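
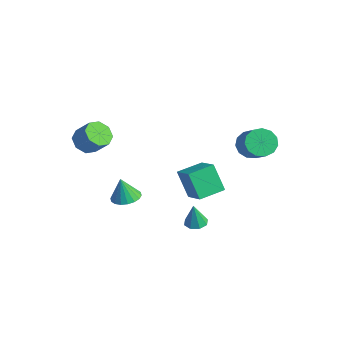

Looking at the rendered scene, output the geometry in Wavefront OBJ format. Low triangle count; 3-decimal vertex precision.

v 1.665 4.1 0.123
v 2.271 3.99 -0.651
v 3.822 3.57 0.622
v 3.215 3.68 1.397
v 2.297 4.528 -0.506
v 3.848 4.108 0.767
v 2.123 4.93 -0.161
v 3.674 4.51 1.112
v 1.803 5.069 0.275
v 3.354 4.649 1.548
v 1.439 4.899 0.662
v 2.99 4.479 1.935
v 1.147 4.477 0.879
v 2.698 4.056 2.152
v 1.019 3.934 0.855
v 2.57 3.514 2.128
v 1.096 3.444 0.6
v 2.647 3.024 1.873
v 1.354 3.163 0.193
v 2.905 2.743 1.466
v 1.71 3.179 -0.236
v 3.261 2.759 1.037
v 2.052 3.487 -0.551
v 3.603 3.067 0.722
v -3.856 -3.748 0.037
v -3.222 -3.465 -0.611
v -2.33 -3.07 0.434
v -2.964 -3.352 1.083
v -3.68 -2.934 -0.421
v -2.788 -2.539 0.625
v -4.242 -2.88 0.038
v -3.35 -2.484 1.083
v -4.577 -3.334 0.496
v -3.685 -2.938 1.542
v -4.49 -4.03 0.686
v -3.598 -3.635 1.731
v -4.032 -4.561 0.495
v -3.14 -4.166 1.541
v -3.47 -4.616 0.037
v -2.578 -4.22 1.082
v -3.135 -4.162 -0.422
v -2.243 -3.766 0.624
v -1.833 -2.292 -4.199
v -1.223 -2.994 -4.221
v -2.047 -2.528 -2.661
v -0.983 -2.666 -4.137
v -0.913 -2.265 -4.066
v -1.024 -1.869 -4.021
v -1.295 -1.557 -4.011
v -1.673 -1.39 -4.038
v -2.083 -1.402 -4.097
v -2.443 -1.591 -4.176
v -2.682 -1.918 -4.26
v -2.753 -2.32 -4.331
v -2.641 -2.716 -4.376
v -2.37 -3.028 -4.386
v -1.992 -3.194 -4.359
v -1.583 -3.182 -4.3
v -2.181 1.426 -3.664
v -0.601 1.221 -2.784
v -2.091 3.118 -3.432
v -0.511 2.912 -2.552
v -1.209 1.608 -5.368
v 0.371 1.402 -4.488
v -1.119 3.299 -5.136
v 0.461 3.094 -4.256
v 2.993 -0.545 -3.979
v 3.668 -0.727 -4.008
v 3.007 -0.735 -2.461
v 3.601 -0.2 -3.942
v 3.177 0.125 -3.897
v 2.646 0.058 -3.9
v 2.318 -0.362 -3.95
v 2.385 -0.89 -4.016
v 2.808 -1.215 -4.061
v 3.339 -1.148 -4.058
f 2 1 5
f 2 5 3
f 3 5 6
f 3 6 4
f 5 1 7
f 5 7 6
f 6 7 8
f 6 8 4
f 7 1 9
f 7 9 8
f 8 9 10
f 8 10 4
f 9 1 11
f 9 11 10
f 10 11 12
f 10 12 4
f 11 1 13
f 11 13 12
f 12 13 14
f 12 14 4
f 13 1 15
f 13 15 14
f 14 15 16
f 14 16 4
f 15 1 17
f 15 17 16
f 16 17 18
f 16 18 4
f 17 1 19
f 17 19 18
f 18 19 20
f 18 20 4
f 19 1 21
f 19 21 20
f 20 21 22
f 20 22 4
f 21 1 23
f 21 23 22
f 22 23 24
f 22 24 4
f 23 1 2
f 23 2 24
f 24 2 3
f 24 3 4
f 26 25 29
f 26 29 27
f 27 29 30
f 27 30 28
f 29 25 31
f 29 31 30
f 30 31 32
f 30 32 28
f 31 25 33
f 31 33 32
f 32 33 34
f 32 34 28
f 33 25 35
f 33 35 34
f 34 35 36
f 34 36 28
f 35 25 37
f 35 37 36
f 36 37 38
f 36 38 28
f 37 25 39
f 37 39 38
f 38 39 40
f 38 40 28
f 39 25 41
f 39 41 40
f 40 41 42
f 40 42 28
f 41 25 26
f 41 26 42
f 42 26 27
f 42 27 28
f 44 43 46
f 44 46 45
f 46 43 47
f 46 47 45
f 47 43 48
f 47 48 45
f 48 43 49
f 48 49 45
f 49 43 50
f 49 50 45
f 50 43 51
f 50 51 45
f 51 43 52
f 51 52 45
f 52 43 53
f 52 53 45
f 53 43 54
f 53 54 45
f 54 43 55
f 54 55 45
f 55 43 56
f 55 56 45
f 56 43 57
f 56 57 45
f 57 43 58
f 57 58 45
f 58 43 44
f 58 44 45
f 60 62 59
f 63 60 59
f 59 62 61
f 61 63 59
f 60 66 62
f 64 60 63
f 64 66 60
f 62 66 61
f 65 63 61
f 61 66 65
f 65 64 63
f 66 64 65
f 68 67 70
f 68 70 69
f 70 67 71
f 70 71 69
f 71 67 72
f 71 72 69
f 72 67 73
f 72 73 69
f 73 67 74
f 73 74 69
f 74 67 75
f 74 75 69
f 75 67 76
f 75 76 69
f 76 67 68
f 76 68 69



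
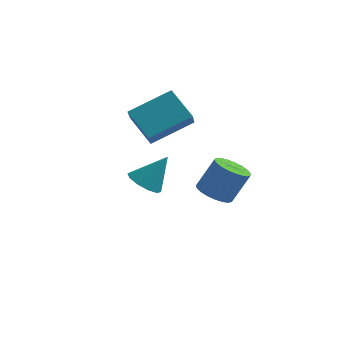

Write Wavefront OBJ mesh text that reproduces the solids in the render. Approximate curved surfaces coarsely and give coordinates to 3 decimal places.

v 2.141 3.012 -3.57
v 2.641 2.362 -3.587
v 3.278 2.817 -2.226
v 2.779 3.468 -2.21
v 2.825 2.597 -3.752
v 3.462 3.052 -2.391
v 2.891 2.904 -3.885
v 3.528 3.359 -2.524
v 2.827 3.229 -3.964
v 3.464 3.684 -2.604
v 2.645 3.517 -3.975
v 3.282 3.972 -2.615
v 2.376 3.718 -3.916
v 3.013 4.173 -2.555
v 2.066 3.797 -3.797
v 2.703 4.252 -2.437
v 1.769 3.74 -3.639
v 2.407 4.195 -2.279
v 1.537 3.557 -3.469
v 2.174 4.012 -2.109
v 1.409 3.28 -3.317
v 2.046 3.735 -1.956
v 1.408 2.957 -3.208
v 2.045 3.412 -1.847
v 1.533 2.643 -3.162
v 2.171 3.099 -1.801
v 1.764 2.394 -3.187
v 2.402 2.849 -1.826
v 2.06 2.251 -3.278
v 2.698 2.706 -1.917
v 2.37 2.24 -3.419
v 3.008 2.695 -2.058
v 0.517 -1.359 -0.535
v 1.161 -1.355 -0.938
v 1.283 -0.841 0.695
v 0.956 -0.935 -0.988
v 0.583 -0.678 -0.864
v 0.185 -0.68 -0.615
v -0.086 -0.943 -0.336
v -0.127 -1.364 -0.132
v 0.078 -1.784 -0.083
v 0.45 -2.041 -0.207
v 0.849 -2.039 -0.456
v 1.12 -1.776 -0.735
v -1.407 3.332 0.077
v -1.256 2.494 0.909
v 0.079 4.432 0.914
v 0.231 3.594 1.746
v -0.351 2.606 -0.846
v -0.199 1.768 -0.014
v 1.136 3.706 -0.009
v 1.287 2.868 0.823
f 2 1 5
f 2 5 3
f 3 5 6
f 3 6 4
f 5 1 7
f 5 7 6
f 6 7 8
f 6 8 4
f 7 1 9
f 7 9 8
f 8 9 10
f 8 10 4
f 9 1 11
f 9 11 10
f 10 11 12
f 10 12 4
f 11 1 13
f 11 13 12
f 12 13 14
f 12 14 4
f 13 1 15
f 13 15 14
f 14 15 16
f 14 16 4
f 15 1 17
f 15 17 16
f 16 17 18
f 16 18 4
f 17 1 19
f 17 19 18
f 18 19 20
f 18 20 4
f 19 1 21
f 19 21 20
f 20 21 22
f 20 22 4
f 21 1 23
f 21 23 22
f 22 23 24
f 22 24 4
f 23 1 25
f 23 25 24
f 24 25 26
f 24 26 4
f 25 1 27
f 25 27 26
f 26 27 28
f 26 28 4
f 27 1 29
f 27 29 28
f 28 29 30
f 28 30 4
f 29 1 31
f 29 31 30
f 30 31 32
f 30 32 4
f 31 1 2
f 31 2 32
f 32 2 3
f 32 3 4
f 34 33 36
f 34 36 35
f 36 33 37
f 36 37 35
f 37 33 38
f 37 38 35
f 38 33 39
f 38 39 35
f 39 33 40
f 39 40 35
f 40 33 41
f 40 41 35
f 41 33 42
f 41 42 35
f 42 33 43
f 42 43 35
f 43 33 44
f 43 44 35
f 44 33 34
f 44 34 35
f 46 48 45
f 49 46 45
f 45 48 47
f 47 49 45
f 46 52 48
f 50 46 49
f 50 52 46
f 48 52 47
f 51 49 47
f 47 52 51
f 51 50 49
f 52 50 51



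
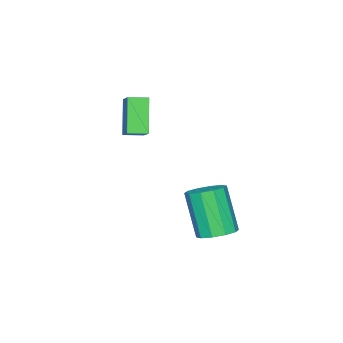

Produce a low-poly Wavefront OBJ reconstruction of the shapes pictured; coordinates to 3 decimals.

v -2.815 -2.094 -0.134
v -3.622 -2.671 1.296
v -2.204 -1.395 0.493
v -3.012 -1.972 1.922
v -2.228 -2.688 -0.042
v -3.036 -3.265 1.387
v -1.618 -1.989 0.584
v -2.425 -2.566 2.014
v -2.358 1.732 -4.04
v -1.793 1.14 -4.181
v -2.237 0.257 -2.261
v -2.802 0.848 -2.12
v -1.558 1.532 -3.947
v -2.002 0.648 -2.027
v -1.628 1.999 -3.748
v -2.073 1.116 -1.828
v -1.978 2.365 -3.661
v -2.422 1.481 -1.741
v -2.472 2.488 -3.719
v -2.916 1.605 -1.798
v -2.923 2.323 -3.899
v -3.367 1.44 -1.979
v -3.158 1.932 -4.133
v -3.602 1.048 -2.213
v -3.087 1.464 -4.332
v -3.532 0.581 -2.412
v -2.738 1.099 -4.419
v -3.182 0.215 -2.499
v -2.244 0.975 -4.362
v -2.688 0.092 -2.441
f 2 4 1
f 5 2 1
f 1 4 3
f 3 5 1
f 2 8 4
f 6 2 5
f 6 8 2
f 4 8 3
f 7 5 3
f 3 8 7
f 7 6 5
f 8 6 7
f 10 9 13
f 10 13 11
f 11 13 14
f 11 14 12
f 13 9 15
f 13 15 14
f 14 15 16
f 14 16 12
f 15 9 17
f 15 17 16
f 16 17 18
f 16 18 12
f 17 9 19
f 17 19 18
f 18 19 20
f 18 20 12
f 19 9 21
f 19 21 20
f 20 21 22
f 20 22 12
f 21 9 23
f 21 23 22
f 22 23 24
f 22 24 12
f 23 9 25
f 23 25 24
f 24 25 26
f 24 26 12
f 25 9 27
f 25 27 26
f 26 27 28
f 26 28 12
f 27 9 29
f 27 29 28
f 28 29 30
f 28 30 12
f 29 9 10
f 29 10 30
f 30 10 11
f 30 11 12



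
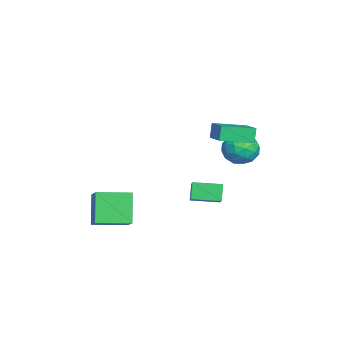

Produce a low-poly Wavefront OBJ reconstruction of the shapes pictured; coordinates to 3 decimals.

v 1.597 -4.874 -3.285
v 0.544 -4.904 -1.62
v 1.302 -3.014 -3.438
v 0.249 -3.043 -1.774
v 3.291 -4.517 -2.206
v 2.238 -4.546 -0.542
v 2.996 -2.656 -2.36
v 1.943 -2.686 -0.695
v -3.754 0.153 -2.987
v -2.247 0.254 -2.084
v -3.781 1.777 -3.123
v -2.274 1.878 -2.219
v -3.166 0.082 -3.961
v -1.659 0.183 -3.057
v -3.193 1.706 -4.096
v -1.686 1.807 -3.193
v -3.769 2.984 0.081
v -3.027 3.792 0.204
v -2.473 1.768 0.256
v -1.731 2.576 0.379
v -2.482 2.391 1.167
v -3.283 3.143 1.059
v -2.217 2.417 -0.599
v -3.018 3.169 -0.707
v -2.068 3.442 -0.216
v -2.231 3.425 0.876
v -3.269 2.135 -0.416
v -3.432 2.118 0.676
v -3.512 3.495 0.127
v -1.988 2.065 0.333
v -2.43 1.956 0.796
v -1.993 2.431 0.869
v -3.662 3.113 0.629
v -3.226 3.588 0.702
v -2.905 2.764 1.268
v -2.274 1.972 -0.242
v -1.838 2.447 -0.169
v -3.507 3.129 -0.409
v -3.07 3.604 -0.336
v -2.595 2.796 -0.808
v -2.512 3.764 -0.047
v -1.75 3.049 0.056
v -2.036 2.956 -0.519
v -2.507 3.398 -0.583
v -2.608 3.755 0.594
v -1.846 3.039 0.697
v -2.287 2.93 1.161
v -2.758 3.372 1.097
v -2.044 3.549 0.347
v -3.654 2.521 -0.237
v -2.892 1.805 -0.134
v -2.742 2.188 -0.637
v -3.213 2.63 -0.701
v -3.75 2.511 0.404
v -2.988 1.796 0.507
v -2.993 2.162 1.043
v -3.464 2.604 0.979
v -3.456 2.011 0.113
v 1.005 1.204 2.891
v 0.672 1.294 3.766
v 0.55 2.951 2.537
v 0.218 3.042 3.412
v 2.502 1.698 3.408
v 2.17 1.789 4.283
v 2.048 3.446 3.054
v 1.715 3.536 3.929
f 2 4 1
f 5 2 1
f 1 4 3
f 3 5 1
f 2 8 4
f 6 2 5
f 6 8 2
f 4 8 3
f 7 5 3
f 3 8 7
f 7 6 5
f 8 6 7
f 10 12 9
f 13 10 9
f 9 12 11
f 11 13 9
f 10 16 12
f 14 10 13
f 14 16 10
f 12 16 11
f 15 13 11
f 11 16 15
f 15 14 13
f 16 14 15
f 17 54 33
f 54 28 57
f 33 57 22
f 54 57 33
f 17 33 29
f 33 22 34
f 29 34 18
f 33 34 29
f 17 29 38
f 29 18 39
f 38 39 24
f 29 39 38
f 17 38 50
f 38 24 53
f 50 53 27
f 38 53 50
f 17 50 54
f 50 27 58
f 54 58 28
f 50 58 54
f 18 34 45
f 34 22 48
f 45 48 26
f 34 48 45
f 22 57 35
f 57 28 56
f 35 56 21
f 57 56 35
f 28 58 55
f 58 27 51
f 55 51 19
f 58 51 55
f 27 53 52
f 53 24 40
f 52 40 23
f 53 40 52
f 24 39 44
f 39 18 41
f 44 41 25
f 39 41 44
f 20 46 32
f 46 26 47
f 32 47 21
f 46 47 32
f 20 32 30
f 32 21 31
f 30 31 19
f 32 31 30
f 20 30 37
f 30 19 36
f 37 36 23
f 30 36 37
f 20 37 42
f 37 23 43
f 42 43 25
f 37 43 42
f 20 42 46
f 42 25 49
f 46 49 26
f 42 49 46
f 21 47 35
f 47 26 48
f 35 48 22
f 47 48 35
f 19 31 55
f 31 21 56
f 55 56 28
f 31 56 55
f 23 36 52
f 36 19 51
f 52 51 27
f 36 51 52
f 25 43 44
f 43 23 40
f 44 40 24
f 43 40 44
f 26 49 45
f 49 25 41
f 45 41 18
f 49 41 45
f 60 62 59
f 63 60 59
f 59 62 61
f 61 63 59
f 60 66 62
f 64 60 63
f 64 66 60
f 62 66 61
f 65 63 61
f 61 66 65
f 65 64 63
f 66 64 65



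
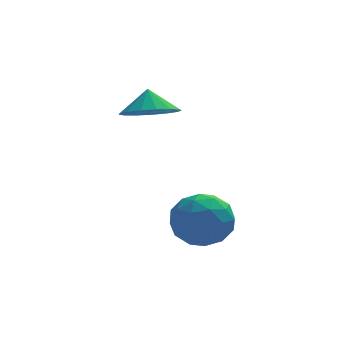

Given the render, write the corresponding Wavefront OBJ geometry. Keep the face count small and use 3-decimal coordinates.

v -0.819 0.776 1.507
v 0.126 0.368 1.762
v -0.861 1.244 2.413
v 0.24 0.809 1.54
v 0.112 1.243 1.31
v -0.229 1.57 1.125
v -0.705 1.715 1.028
v -1.208 1.645 1.041
v -1.621 1.376 1.16
v -1.85 0.969 1.359
v -1.843 0.519 1.592
v -1.602 0.127 1.806
v -1.181 -0.116 1.951
v -0.677 -0.154 1.994
v -0.205 0.02 1.926
v 0.348 -1.665 -1.747
v 0.994 -1.97 -2.63
v 0.166 -3.43 -1.27
v 0.812 -3.735 -2.153
v 1.274 -3.181 -1.277
v 1.387 -2.09 -1.572
v -0.227 -3.31 -2.328
v -0.114 -2.219 -2.623
v 0.638 -2.987 -2.99
v 1.566 -2.907 -2.339
v -0.406 -2.493 -1.561
v 0.522 -2.413 -0.91
v 0.687 -1.663 -2.231
v 0.473 -3.737 -1.669
v 0.745 -3.411 -1.154
v 1.124 -3.591 -1.673
v 0.918 -1.733 -1.608
v 1.297 -1.912 -2.127
v 1.462 -2.624 -1.332
v -0.137 -3.488 -1.773
v 0.242 -3.667 -2.292
v 0.036 -1.809 -2.227
v 0.415 -1.989 -2.746
v -0.302 -2.776 -2.568
v 0.857 -2.44 -2.961
v 0.75 -3.477 -2.68
v 0.14 -3.227 -2.783
v 0.206 -2.586 -2.957
v 1.403 -2.393 -2.579
v 1.296 -3.43 -2.298
v 1.568 -3.104 -1.783
v 1.634 -2.463 -1.956
v 1.194 -2.99 -2.79
v -0.136 -1.97 -1.602
v -0.243 -3.007 -1.321
v -0.474 -2.937 -1.944
v -0.408 -2.296 -2.117
v 0.41 -1.923 -1.22
v 0.303 -2.96 -0.939
v 0.954 -2.814 -0.943
v 1.02 -2.173 -1.117
v -0.034 -2.41 -1.11
f 2 1 4
f 2 4 3
f 4 1 5
f 4 5 3
f 5 1 6
f 5 6 3
f 6 1 7
f 6 7 3
f 7 1 8
f 7 8 3
f 8 1 9
f 8 9 3
f 9 1 10
f 9 10 3
f 10 1 11
f 10 11 3
f 11 1 12
f 11 12 3
f 12 1 13
f 12 13 3
f 13 1 14
f 13 14 3
f 14 1 15
f 14 15 3
f 15 1 2
f 15 2 3
f 16 53 32
f 53 27 56
f 32 56 21
f 53 56 32
f 16 32 28
f 32 21 33
f 28 33 17
f 32 33 28
f 16 28 37
f 28 17 38
f 37 38 23
f 28 38 37
f 16 37 49
f 37 23 52
f 49 52 26
f 37 52 49
f 16 49 53
f 49 26 57
f 53 57 27
f 49 57 53
f 17 33 44
f 33 21 47
f 44 47 25
f 33 47 44
f 21 56 34
f 56 27 55
f 34 55 20
f 56 55 34
f 27 57 54
f 57 26 50
f 54 50 18
f 57 50 54
f 26 52 51
f 52 23 39
f 51 39 22
f 52 39 51
f 23 38 43
f 38 17 40
f 43 40 24
f 38 40 43
f 19 45 31
f 45 25 46
f 31 46 20
f 45 46 31
f 19 31 29
f 31 20 30
f 29 30 18
f 31 30 29
f 19 29 36
f 29 18 35
f 36 35 22
f 29 35 36
f 19 36 41
f 36 22 42
f 41 42 24
f 36 42 41
f 19 41 45
f 41 24 48
f 45 48 25
f 41 48 45
f 20 46 34
f 46 25 47
f 34 47 21
f 46 47 34
f 18 30 54
f 30 20 55
f 54 55 27
f 30 55 54
f 22 35 51
f 35 18 50
f 51 50 26
f 35 50 51
f 24 42 43
f 42 22 39
f 43 39 23
f 42 39 43
f 25 48 44
f 48 24 40
f 44 40 17
f 48 40 44



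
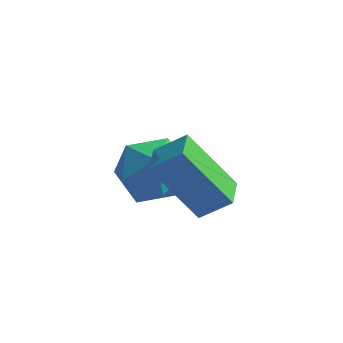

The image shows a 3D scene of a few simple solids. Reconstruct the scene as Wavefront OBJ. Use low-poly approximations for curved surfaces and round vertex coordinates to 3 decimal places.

v 1.39 -1.819 -0.462
v 2.212 -1.557 0.204
v 1.205 -0.887 -0.599
v 2.026 -0.626 0.068
v 2.734 -1.794 -2.128
v 3.555 -1.533 -1.461
v 2.548 -0.863 -2.264
v 3.37 -0.601 -1.598
v 1.075 1.702 -3.501
v 1.639 0.851 -2.915
v -0.499 0.629 -3.545
v 0.065 -0.222 -2.959
v -0.2 0.79 -2.418
v 0.773 1.453 -2.39
v 0.367 0.027 -4.07
v 1.34 0.69 -4.042
v 1.201 -0.185 -3.266
v 0.851 0.287 -2.245
v 0.289 1.193 -4.215
v -0.061 1.665 -3.194
f 2 4 1
f 5 2 1
f 1 4 3
f 3 5 1
f 2 8 4
f 6 2 5
f 6 8 2
f 4 8 3
f 7 5 3
f 3 8 7
f 7 6 5
f 8 6 7
f 9 20 14
f 9 14 10
f 9 10 16
f 9 16 19
f 9 19 20
f 10 14 18
f 14 20 13
f 20 19 11
f 19 16 15
f 16 10 17
f 12 18 13
f 12 13 11
f 12 11 15
f 12 15 17
f 12 17 18
f 13 18 14
f 11 13 20
f 15 11 19
f 17 15 16
f 18 17 10



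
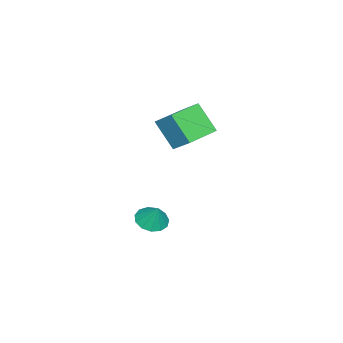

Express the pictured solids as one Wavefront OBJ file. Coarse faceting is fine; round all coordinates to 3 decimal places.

v -2.682 3.405 1.54
v -3.095 2.265 3.067
v -2.243 4.453 2.441
v -2.656 3.313 3.968
v -0.824 2.667 1.492
v -1.237 1.527 3.019
v -0.385 3.715 2.393
v -0.798 2.575 3.92
v -1.002 1.427 -4.072
v -0.534 2.09 -4.506
v -0.638 1.933 -2.908
v -1.014 2.273 -4.435
v -1.49 2.187 -4.249
v -1.811 1.86 -4.007
v -1.875 1.395 -3.786
v -1.662 0.941 -3.655
v -1.239 0.642 -3.657
v -0.741 0.591 -3.79
v -0.325 0.806 -4.014
v -0.125 1.219 -4.255
v -0.202 1.697 -4.439
f 2 4 1
f 5 2 1
f 1 4 3
f 3 5 1
f 2 8 4
f 6 2 5
f 6 8 2
f 4 8 3
f 7 5 3
f 3 8 7
f 7 6 5
f 8 6 7
f 10 9 12
f 10 12 11
f 12 9 13
f 12 13 11
f 13 9 14
f 13 14 11
f 14 9 15
f 14 15 11
f 15 9 16
f 15 16 11
f 16 9 17
f 16 17 11
f 17 9 18
f 17 18 11
f 18 9 19
f 18 19 11
f 19 9 20
f 19 20 11
f 20 9 21
f 20 21 11
f 21 9 10
f 21 10 11



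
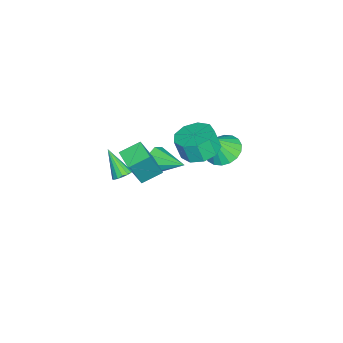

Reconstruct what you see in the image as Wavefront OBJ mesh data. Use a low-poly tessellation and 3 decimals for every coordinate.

v -3.089 -2.877 -2.915
v -2.795 -3.218 -2.217
v -2.451 -1.323 -2.425
v -2.376 -3.24 -2.694
v -2.374 -3.049 -3.3
v -2.792 -2.758 -3.681
v -3.383 -2.536 -3.612
v -3.802 -2.514 -3.136
v -3.804 -2.705 -2.53
v -3.387 -2.996 -2.149
v 3.809 -3.148 2.86
v 4.202 -3.034 3.164
v 3.131 -3.952 4.04
v 4.03 -2.837 3.199
v 3.798 -2.724 3.143
v 3.569 -2.724 3.011
v 3.405 -2.838 2.839
v 3.348 -3.035 2.673
v 3.415 -3.262 2.556
v 3.588 -3.459 2.522
v 3.82 -3.573 2.577
v 4.048 -3.572 2.709
v 4.213 -3.459 2.881
v 4.269 -3.262 3.048
v -1.124 -2.638 -0.687
v -0.38 -3.129 1.27
v -0.211 -1.999 -0.874
v 0.533 -2.491 1.083
v -0.553 -3.589 -1.143
v 0.191 -4.081 0.814
v 0.36 -2.951 -1.33
v 1.104 -3.442 0.627
v -2.563 0.601 -0.938
v -1.949 1.385 -0.845
v -2.117 0.099 0.358
v -2.326 1.532 -0.659
v -2.75 1.494 -0.529
v -3.136 1.279 -0.479
v -3.409 0.93 -0.52
v -3.515 0.516 -0.644
v -3.431 0.118 -0.827
v -3.176 -0.183 -1.031
v -2.799 -0.33 -1.217
v -2.376 -0.292 -1.348
v -1.989 -0.077 -1.398
v -1.716 0.272 -1.356
v -1.611 0.686 -1.232
v -1.694 1.083 -1.05
v -0.778 -0.241 0.703
v 0.201 0.083 0.844
v 0.156 -0.276 1.978
v -0.822 -0.599 1.837
v -0.253 0.61 0.993
v -0.298 0.251 2.127
v -0.953 0.739 1.006
v -0.998 0.38 2.14
v -1.57 0.41 0.878
v -1.615 0.051 2.011
v -1.817 -0.224 0.667
v -1.862 -0.582 1.801
v -1.577 -0.865 0.474
v -1.622 -1.224 1.608
v -0.963 -1.214 0.388
v -1.008 -1.573 1.521
v -0.263 -1.108 0.449
v -0.307 -1.467 1.583
v 0.197 -0.596 0.629
v 0.152 -0.954 1.763
f 2 1 4
f 2 4 3
f 4 1 5
f 4 5 3
f 5 1 6
f 5 6 3
f 6 1 7
f 6 7 3
f 7 1 8
f 7 8 3
f 8 1 9
f 8 9 3
f 9 1 10
f 9 10 3
f 10 1 2
f 10 2 3
f 12 11 14
f 12 14 13
f 14 11 15
f 14 15 13
f 15 11 16
f 15 16 13
f 16 11 17
f 16 17 13
f 17 11 18
f 17 18 13
f 18 11 19
f 18 19 13
f 19 11 20
f 19 20 13
f 20 11 21
f 20 21 13
f 21 11 22
f 21 22 13
f 22 11 23
f 22 23 13
f 23 11 24
f 23 24 13
f 24 11 12
f 24 12 13
f 26 28 25
f 29 26 25
f 25 28 27
f 27 29 25
f 26 32 28
f 30 26 29
f 30 32 26
f 28 32 27
f 31 29 27
f 27 32 31
f 31 30 29
f 32 30 31
f 34 33 36
f 34 36 35
f 36 33 37
f 36 37 35
f 37 33 38
f 37 38 35
f 38 33 39
f 38 39 35
f 39 33 40
f 39 40 35
f 40 33 41
f 40 41 35
f 41 33 42
f 41 42 35
f 42 33 43
f 42 43 35
f 43 33 44
f 43 44 35
f 44 33 45
f 44 45 35
f 45 33 46
f 45 46 35
f 46 33 47
f 46 47 35
f 47 33 48
f 47 48 35
f 48 33 34
f 48 34 35
f 50 49 53
f 50 53 51
f 51 53 54
f 51 54 52
f 53 49 55
f 53 55 54
f 54 55 56
f 54 56 52
f 55 49 57
f 55 57 56
f 56 57 58
f 56 58 52
f 57 49 59
f 57 59 58
f 58 59 60
f 58 60 52
f 59 49 61
f 59 61 60
f 60 61 62
f 60 62 52
f 61 49 63
f 61 63 62
f 62 63 64
f 62 64 52
f 63 49 65
f 63 65 64
f 64 65 66
f 64 66 52
f 65 49 67
f 65 67 66
f 66 67 68
f 66 68 52
f 67 49 50
f 67 50 68
f 68 50 51
f 68 51 52



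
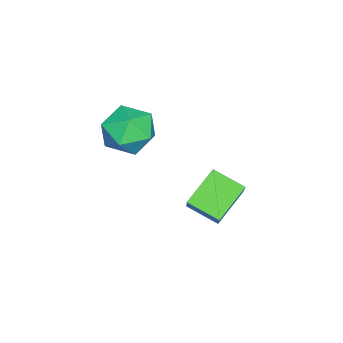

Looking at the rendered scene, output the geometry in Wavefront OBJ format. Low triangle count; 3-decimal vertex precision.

v 2.786 -2.112 4.383
v 3.688 -1.783 3.904
v 2.972 -3.677 3.656
v 3.874 -3.348 3.177
v 3.848 -3.478 4.242
v 3.733 -2.511 4.691
v 2.927 -2.949 2.869
v 2.812 -1.982 3.318
v 3.775 -2.3 2.969
v 4.344 -2.627 3.817
v 2.316 -2.833 3.743
v 2.885 -3.16 4.591
v 2.481 -0.975 -0.449
v 1.274 -0.5 0.454
v 2.58 0.214 -0.941
v 1.373 0.688 -0.038
v 3.847 -0.448 1.098
v 2.64 0.026 2.001
v 3.946 0.74 0.606
v 2.739 1.215 1.509
f 1 12 6
f 1 6 2
f 1 2 8
f 1 8 11
f 1 11 12
f 2 6 10
f 6 12 5
f 12 11 3
f 11 8 7
f 8 2 9
f 4 10 5
f 4 5 3
f 4 3 7
f 4 7 9
f 4 9 10
f 5 10 6
f 3 5 12
f 7 3 11
f 9 7 8
f 10 9 2
f 14 16 13
f 17 14 13
f 13 16 15
f 15 17 13
f 14 20 16
f 18 14 17
f 18 20 14
f 16 20 15
f 19 17 15
f 15 20 19
f 19 18 17
f 20 18 19



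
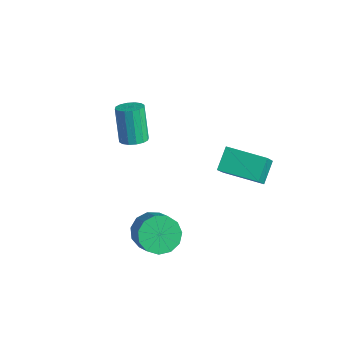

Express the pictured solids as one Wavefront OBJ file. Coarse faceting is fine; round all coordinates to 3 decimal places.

v -2.449 -1.499 0.558
v -1.858 -1.797 0.889
v -2.68 -1.4 2.713
v -3.271 -1.101 2.382
v -1.772 -1.426 0.847
v -2.594 -1.029 2.672
v -1.867 -1.075 0.728
v -2.689 -0.678 2.552
v -2.117 -0.837 0.563
v -2.94 -0.44 2.387
v -2.457 -0.776 0.397
v -3.279 -0.379 2.221
v -2.795 -0.909 0.274
v -3.617 -0.512 2.098
v -3.04 -1.2 0.227
v -3.862 -0.803 2.051
v -3.126 -1.571 0.268
v -3.948 -1.174 2.093
v -3.031 -1.922 0.388
v -3.853 -1.525 2.212
v -2.78 -2.16 0.553
v -3.603 -1.763 2.377
v -2.441 -2.221 0.719
v -3.263 -1.824 2.543
v -2.103 -2.088 0.842
v -2.925 -1.691 2.666
v 0.906 1.463 -1.411
v 0.404 2.443 -0.547
v 2.763 2.537 -1.55
v 2.261 3.517 -0.685
v 1.599 0.463 0.125
v 1.097 1.443 0.99
v 3.456 1.537 -0.013
v 2.954 2.517 0.851
v 1.123 -3.215 -2.882
v 1.892 -3.167 -3.652
v 3.107 -3.638 -2.469
v 2.337 -3.685 -1.698
v 1.864 -2.607 -3.401
v 3.079 -3.078 -2.217
v 1.601 -2.24 -2.985
v 2.815 -2.711 -1.801
v 1.186 -2.183 -2.536
v 2.4 -2.654 -1.352
v 0.75 -2.453 -2.197
v 1.965 -2.924 -1.013
v 0.433 -2.965 -2.075
v 1.648 -3.436 -0.892
v 0.335 -3.556 -2.21
v 1.55 -4.027 -1.026
v 0.487 -4.039 -2.558
v 1.702 -4.51 -1.374
v 0.841 -4.26 -3.009
v 2.055 -4.731 -1.825
v 1.284 -4.149 -3.419
v 2.499 -4.62 -2.235
v 1.676 -3.742 -3.659
v 2.89 -4.213 -2.475
f 2 1 5
f 2 5 3
f 3 5 6
f 3 6 4
f 5 1 7
f 5 7 6
f 6 7 8
f 6 8 4
f 7 1 9
f 7 9 8
f 8 9 10
f 8 10 4
f 9 1 11
f 9 11 10
f 10 11 12
f 10 12 4
f 11 1 13
f 11 13 12
f 12 13 14
f 12 14 4
f 13 1 15
f 13 15 14
f 14 15 16
f 14 16 4
f 15 1 17
f 15 17 16
f 16 17 18
f 16 18 4
f 17 1 19
f 17 19 18
f 18 19 20
f 18 20 4
f 19 1 21
f 19 21 20
f 20 21 22
f 20 22 4
f 21 1 23
f 21 23 22
f 22 23 24
f 22 24 4
f 23 1 25
f 23 25 24
f 24 25 26
f 24 26 4
f 25 1 2
f 25 2 26
f 26 2 3
f 26 3 4
f 28 30 27
f 31 28 27
f 27 30 29
f 29 31 27
f 28 34 30
f 32 28 31
f 32 34 28
f 30 34 29
f 33 31 29
f 29 34 33
f 33 32 31
f 34 32 33
f 36 35 39
f 36 39 37
f 37 39 40
f 37 40 38
f 39 35 41
f 39 41 40
f 40 41 42
f 40 42 38
f 41 35 43
f 41 43 42
f 42 43 44
f 42 44 38
f 43 35 45
f 43 45 44
f 44 45 46
f 44 46 38
f 45 35 47
f 45 47 46
f 46 47 48
f 46 48 38
f 47 35 49
f 47 49 48
f 48 49 50
f 48 50 38
f 49 35 51
f 49 51 50
f 50 51 52
f 50 52 38
f 51 35 53
f 51 53 52
f 52 53 54
f 52 54 38
f 53 35 55
f 53 55 54
f 54 55 56
f 54 56 38
f 55 35 57
f 55 57 56
f 56 57 58
f 56 58 38
f 57 35 36
f 57 36 58
f 58 36 37
f 58 37 38



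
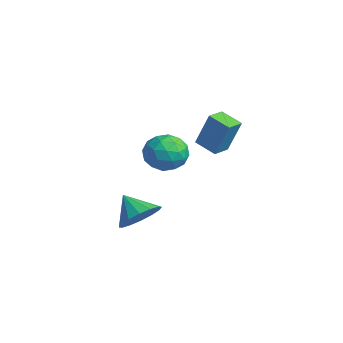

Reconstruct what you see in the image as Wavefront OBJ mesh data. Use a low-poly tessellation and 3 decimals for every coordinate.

v 2.631 -3.038 -1.905
v 3.055 -2.364 -1.191
v 1.669 -3.482 -0.915
v 2.659 -2.073 -1.445
v 2.255 -2.04 -1.823
v 1.952 -2.275 -2.223
v 1.831 -2.714 -2.537
v 1.924 -3.24 -2.682
v 2.207 -3.712 -2.619
v 2.603 -4.004 -2.365
v 3.007 -4.037 -1.987
v 3.31 -3.802 -1.587
v 3.431 -3.363 -1.273
v 3.338 -2.836 -1.128
v -3.166 2.412 -0.343
v -2.598 2.86 1.5
v -2.173 2.986 -0.788
v -1.606 3.435 1.055
v -2.654 1.565 -0.295
v -2.087 2.014 1.548
v -1.662 2.14 -0.74
v -1.094 2.588 1.103
v -2.742 1.202 -0.453
v -1.876 0.452 -0.452
v -3.844 -0.072 -1.228
v -2.978 -0.822 -1.227
v -3.455 -0.496 -0.237
v -2.774 0.291 0.242
v -2.946 0.089 -1.922
v -2.265 0.876 -1.443
v -2.002 -0.237 -1.36
v -2.316 -0.598 -0.318
v -3.404 0.978 -1.362
v -3.718 0.617 -0.32
v -2.212 0.939 -0.385
v -3.508 -0.559 -1.295
v -3.788 -0.367 -0.714
v -3.279 -0.808 -0.713
v -2.74 0.845 0.023
v -2.231 0.403 0.024
v -3.159 -0.154 0.15
v -3.489 -0.023 -1.704
v -2.98 -0.465 -1.703
v -2.441 1.188 -0.967
v -1.932 0.747 -0.966
v -2.561 0.534 -1.83
v -1.777 0.093 -0.917
v -2.425 -0.656 -1.373
v -2.407 -0.12 -1.781
v -2.006 0.342 -1.5
v -1.962 -0.119 -0.305
v -2.61 -0.868 -0.761
v -2.89 -0.676 -0.179
v -2.49 -0.213 0.102
v -2.036 -0.524 -0.839
v -3.11 1.248 -0.919
v -3.758 0.499 -1.375
v -3.23 0.593 -1.782
v -2.83 1.056 -1.501
v -3.295 1.036 -0.307
v -3.943 0.287 -0.763
v -3.714 0.038 -0.18
v -3.313 0.5 0.101
v -3.684 0.904 -0.841
f 2 1 4
f 2 4 3
f 4 1 5
f 4 5 3
f 5 1 6
f 5 6 3
f 6 1 7
f 6 7 3
f 7 1 8
f 7 8 3
f 8 1 9
f 8 9 3
f 9 1 10
f 9 10 3
f 10 1 11
f 10 11 3
f 11 1 12
f 11 12 3
f 12 1 13
f 12 13 3
f 13 1 14
f 13 14 3
f 14 1 2
f 14 2 3
f 16 18 15
f 19 16 15
f 15 18 17
f 17 19 15
f 16 22 18
f 20 16 19
f 20 22 16
f 18 22 17
f 21 19 17
f 17 22 21
f 21 20 19
f 22 20 21
f 23 60 39
f 60 34 63
f 39 63 28
f 60 63 39
f 23 39 35
f 39 28 40
f 35 40 24
f 39 40 35
f 23 35 44
f 35 24 45
f 44 45 30
f 35 45 44
f 23 44 56
f 44 30 59
f 56 59 33
f 44 59 56
f 23 56 60
f 56 33 64
f 60 64 34
f 56 64 60
f 24 40 51
f 40 28 54
f 51 54 32
f 40 54 51
f 28 63 41
f 63 34 62
f 41 62 27
f 63 62 41
f 34 64 61
f 64 33 57
f 61 57 25
f 64 57 61
f 33 59 58
f 59 30 46
f 58 46 29
f 59 46 58
f 30 45 50
f 45 24 47
f 50 47 31
f 45 47 50
f 26 52 38
f 52 32 53
f 38 53 27
f 52 53 38
f 26 38 36
f 38 27 37
f 36 37 25
f 38 37 36
f 26 36 43
f 36 25 42
f 43 42 29
f 36 42 43
f 26 43 48
f 43 29 49
f 48 49 31
f 43 49 48
f 26 48 52
f 48 31 55
f 52 55 32
f 48 55 52
f 27 53 41
f 53 32 54
f 41 54 28
f 53 54 41
f 25 37 61
f 37 27 62
f 61 62 34
f 37 62 61
f 29 42 58
f 42 25 57
f 58 57 33
f 42 57 58
f 31 49 50
f 49 29 46
f 50 46 30
f 49 46 50
f 32 55 51
f 55 31 47
f 51 47 24
f 55 47 51



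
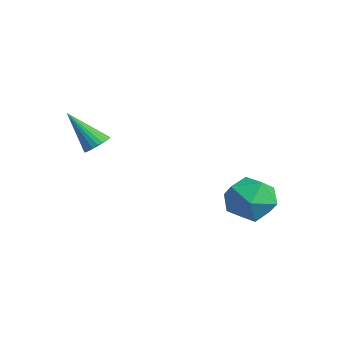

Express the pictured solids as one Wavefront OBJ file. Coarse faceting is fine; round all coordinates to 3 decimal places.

v 0.4 1.167 -2.303
v 1.103 1.644 -1.757
v 1.317 -0.184 -2.303
v 2.02 0.293 -1.757
v 1.128 0.065 -1.343
v 0.561 0.9 -1.343
v 1.859 0.56 -2.717
v 1.292 1.395 -2.717
v 2.004 1.269 -2.013
v 1.553 0.963 -1.164
v 0.867 0.497 -2.896
v 0.416 0.191 -2.047
v -2.329 -3.047 -0.282
v -1.886 -3.043 -0.01
v -3.111 -3.773 1.002
v -1.966 -2.864 0.042
v -2.101 -2.713 0.045
v -2.271 -2.613 -0.002
v -2.45 -2.579 -0.091
v -2.61 -2.616 -0.21
v -2.728 -2.719 -0.34
v -2.784 -2.872 -0.461
v -2.772 -3.051 -0.554
v -2.692 -3.23 -0.607
v -2.556 -3.381 -0.609
v -2.386 -3.481 -0.563
v -2.207 -3.515 -0.473
v -2.047 -3.478 -0.354
v -1.93 -3.375 -0.224
v -1.873 -3.223 -0.104
f 1 12 6
f 1 6 2
f 1 2 8
f 1 8 11
f 1 11 12
f 2 6 10
f 6 12 5
f 12 11 3
f 11 8 7
f 8 2 9
f 4 10 5
f 4 5 3
f 4 3 7
f 4 7 9
f 4 9 10
f 5 10 6
f 3 5 12
f 7 3 11
f 9 7 8
f 10 9 2
f 14 13 16
f 14 16 15
f 16 13 17
f 16 17 15
f 17 13 18
f 17 18 15
f 18 13 19
f 18 19 15
f 19 13 20
f 19 20 15
f 20 13 21
f 20 21 15
f 21 13 22
f 21 22 15
f 22 13 23
f 22 23 15
f 23 13 24
f 23 24 15
f 24 13 25
f 24 25 15
f 25 13 26
f 25 26 15
f 26 13 27
f 26 27 15
f 27 13 28
f 27 28 15
f 28 13 29
f 28 29 15
f 29 13 30
f 29 30 15
f 30 13 14
f 30 14 15



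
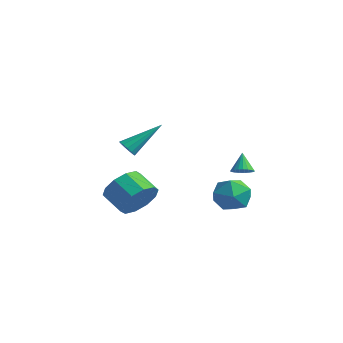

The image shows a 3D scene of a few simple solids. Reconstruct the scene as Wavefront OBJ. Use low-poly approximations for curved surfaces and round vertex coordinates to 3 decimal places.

v -3.115 -1.269 -1.529
v -2.637 -1.498 -0.635
v -3.767 -1.44 -0.016
v -4.245 -1.211 -0.911
v -2.64 -0.858 -0.701
v -3.77 -0.8 -0.082
v -2.824 -0.376 -1.083
v -3.955 -0.318 -0.464
v -3.12 -0.235 -1.636
v -4.25 -0.176 -1.017
v -3.414 -0.488 -2.148
v -4.544 -0.43 -1.529
v -3.593 -1.04 -2.424
v -4.723 -0.982 -1.805
v -3.59 -1.68 -2.358
v -4.72 -1.622 -1.739
v -3.405 -2.162 -1.976
v -4.536 -2.104 -1.357
v -3.11 -2.304 -1.423
v -4.24 -2.245 -0.804
v -2.816 -2.05 -0.911
v -3.946 -1.992 -0.292
v -2.432 -2.703 2.257
v -2.103 -3.014 2.469
v -1.788 -1.237 3.403
v -1.972 -2.899 2.248
v -1.988 -2.721 2.029
v -2.144 -2.538 1.883
v -2.392 -2.407 1.856
v -2.653 -2.371 1.956
v -2.844 -2.44 2.151
v -2.904 -2.592 2.38
v -2.815 -2.78 2.57
v -2.604 -2.944 2.661
v -2.338 -3.031 2.623
v -1.552 4.337 -2.684
v -1.1 3.806 -1.897
v -2.7 3.094 -2.863
v -2.248 2.563 -2.076
v -2.765 3.457 -1.878
v -2.056 4.225 -1.768
v -1.744 2.675 -2.992
v -1.035 3.443 -2.882
v -1.219 2.779 -2.087
v -1.85 3.263 -1.399
v -1.95 3.637 -3.361
v -2.581 4.121 -2.673
v -1.252 3.403 -0.677
v -0.799 3.254 -0.404
v -1.648 3.837 0.217
v -0.742 3.462 -0.48
v -0.774 3.66 -0.59
v -0.888 3.813 -0.715
v -1.065 3.896 -0.834
v -1.275 3.893 -0.925
v -1.48 3.806 -0.974
v -1.646 3.649 -0.971
v -1.744 3.449 -0.918
v -1.757 3.242 -0.823
v -1.683 3.062 -0.702
v -1.534 2.941 -0.578
v -1.336 2.9 -0.47
v -1.124 2.946 -0.399
v -0.934 3.071 -0.375
f 2 1 5
f 2 5 3
f 3 5 6
f 3 6 4
f 5 1 7
f 5 7 6
f 6 7 8
f 6 8 4
f 7 1 9
f 7 9 8
f 8 9 10
f 8 10 4
f 9 1 11
f 9 11 10
f 10 11 12
f 10 12 4
f 11 1 13
f 11 13 12
f 12 13 14
f 12 14 4
f 13 1 15
f 13 15 14
f 14 15 16
f 14 16 4
f 15 1 17
f 15 17 16
f 16 17 18
f 16 18 4
f 17 1 19
f 17 19 18
f 18 19 20
f 18 20 4
f 19 1 21
f 19 21 20
f 20 21 22
f 20 22 4
f 21 1 2
f 21 2 22
f 22 2 3
f 22 3 4
f 24 23 26
f 24 26 25
f 26 23 27
f 26 27 25
f 27 23 28
f 27 28 25
f 28 23 29
f 28 29 25
f 29 23 30
f 29 30 25
f 30 23 31
f 30 31 25
f 31 23 32
f 31 32 25
f 32 23 33
f 32 33 25
f 33 23 34
f 33 34 25
f 34 23 35
f 34 35 25
f 35 23 24
f 35 24 25
f 36 47 41
f 36 41 37
f 36 37 43
f 36 43 46
f 36 46 47
f 37 41 45
f 41 47 40
f 47 46 38
f 46 43 42
f 43 37 44
f 39 45 40
f 39 40 38
f 39 38 42
f 39 42 44
f 39 44 45
f 40 45 41
f 38 40 47
f 42 38 46
f 44 42 43
f 45 44 37
f 49 48 51
f 49 51 50
f 51 48 52
f 51 52 50
f 52 48 53
f 52 53 50
f 53 48 54
f 53 54 50
f 54 48 55
f 54 55 50
f 55 48 56
f 55 56 50
f 56 48 57
f 56 57 50
f 57 48 58
f 57 58 50
f 58 48 59
f 58 59 50
f 59 48 60
f 59 60 50
f 60 48 61
f 60 61 50
f 61 48 62
f 61 62 50
f 62 48 63
f 62 63 50
f 63 48 64
f 63 64 50
f 64 48 49
f 64 49 50



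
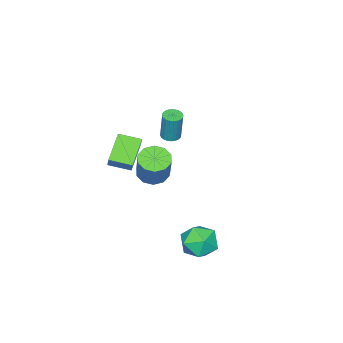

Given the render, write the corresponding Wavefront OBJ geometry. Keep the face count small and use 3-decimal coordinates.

v 1.722 -3.363 0.36
v 0.161 -3.916 1.409
v 1.102 -2.165 0.069
v -0.459 -2.718 1.118
v 2.139 -2.942 1.202
v 0.578 -3.495 2.251
v 1.519 -1.744 0.911
v -0.042 -2.297 1.96
v -3.218 -4.016 -3.448
v -2.524 -3.46 -3.928
v -1.768 -2.749 -2.011
v -2.462 -3.304 -1.532
v -3.036 -3.11 -3.856
v -2.28 -2.399 -1.94
v -3.617 -3.105 -3.629
v -2.861 -2.394 -1.712
v -4.046 -3.449 -3.332
v -3.29 -2.737 -1.415
v -4.158 -4.009 -3.08
v -3.402 -3.297 -1.163
v -3.912 -4.571 -2.969
v -3.156 -3.86 -1.052
v -3.4 -4.921 -3.04
v -2.644 -4.21 -1.124
v -2.819 -4.926 -3.268
v -2.063 -4.215 -1.351
v -2.39 -4.583 -3.565
v -1.634 -3.871 -1.648
v -2.278 -4.023 -3.817
v -1.522 -3.311 -1.9
v -0.817 -0.9 2.46
v -0.42 -1.321 2.486
v -0.245 -1.041 4.347
v -0.643 -0.62 4.32
v -0.29 -1.14 2.446
v -0.115 -0.86 4.307
v -0.24 -0.923 2.409
v -0.065 -0.642 4.27
v -0.278 -0.702 2.379
v -0.104 -0.421 4.24
v -0.399 -0.511 2.362
v -0.224 -0.23 4.222
v -0.583 -0.379 2.359
v -0.408 -0.099 4.22
v -0.803 -0.327 2.372
v -0.628 -0.047 4.233
v -1.025 -0.362 2.398
v -0.85 -0.082 4.259
v -1.215 -0.479 2.433
v -1.04 -0.199 4.294
v -1.345 -0.66 2.473
v -1.17 -0.38 4.334
v -1.395 -0.878 2.51
v -1.22 -0.597 4.371
v -1.356 -1.099 2.54
v -1.182 -0.818 4.401
v -1.236 -1.29 2.558
v -1.061 -1.009 4.418
v -1.052 -1.421 2.56
v -0.877 -1.141 4.421
v -0.832 -1.473 2.547
v -0.657 -1.193 4.408
v -0.61 -1.438 2.521
v -0.435 -1.158 4.382
v 1.925 4.35 -2.941
v 2.633 3.966 -2.053
v 1.587 2.514 -3.467
v 2.295 2.13 -2.579
v 1.241 2.642 -2.327
v 1.45 3.777 -2.001
v 2.77 2.703 -3.519
v 2.979 3.838 -3.193
v 3.155 2.948 -2.41
v 2.21 2.91 -1.673
v 2.01 3.57 -3.847
v 1.065 3.532 -3.11
f 2 4 1
f 5 2 1
f 1 4 3
f 3 5 1
f 2 8 4
f 6 2 5
f 6 8 2
f 4 8 3
f 7 5 3
f 3 8 7
f 7 6 5
f 8 6 7
f 10 9 13
f 10 13 11
f 11 13 14
f 11 14 12
f 13 9 15
f 13 15 14
f 14 15 16
f 14 16 12
f 15 9 17
f 15 17 16
f 16 17 18
f 16 18 12
f 17 9 19
f 17 19 18
f 18 19 20
f 18 20 12
f 19 9 21
f 19 21 20
f 20 21 22
f 20 22 12
f 21 9 23
f 21 23 22
f 22 23 24
f 22 24 12
f 23 9 25
f 23 25 24
f 24 25 26
f 24 26 12
f 25 9 27
f 25 27 26
f 26 27 28
f 26 28 12
f 27 9 29
f 27 29 28
f 28 29 30
f 28 30 12
f 29 9 10
f 29 10 30
f 30 10 11
f 30 11 12
f 32 31 35
f 32 35 33
f 33 35 36
f 33 36 34
f 35 31 37
f 35 37 36
f 36 37 38
f 36 38 34
f 37 31 39
f 37 39 38
f 38 39 40
f 38 40 34
f 39 31 41
f 39 41 40
f 40 41 42
f 40 42 34
f 41 31 43
f 41 43 42
f 42 43 44
f 42 44 34
f 43 31 45
f 43 45 44
f 44 45 46
f 44 46 34
f 45 31 47
f 45 47 46
f 46 47 48
f 46 48 34
f 47 31 49
f 47 49 48
f 48 49 50
f 48 50 34
f 49 31 51
f 49 51 50
f 50 51 52
f 50 52 34
f 51 31 53
f 51 53 52
f 52 53 54
f 52 54 34
f 53 31 55
f 53 55 54
f 54 55 56
f 54 56 34
f 55 31 57
f 55 57 56
f 56 57 58
f 56 58 34
f 57 31 59
f 57 59 58
f 58 59 60
f 58 60 34
f 59 31 61
f 59 61 60
f 60 61 62
f 60 62 34
f 61 31 63
f 61 63 62
f 62 63 64
f 62 64 34
f 63 31 32
f 63 32 64
f 64 32 33
f 64 33 34
f 65 76 70
f 65 70 66
f 65 66 72
f 65 72 75
f 65 75 76
f 66 70 74
f 70 76 69
f 76 75 67
f 75 72 71
f 72 66 73
f 68 74 69
f 68 69 67
f 68 67 71
f 68 71 73
f 68 73 74
f 69 74 70
f 67 69 76
f 71 67 75
f 73 71 72
f 74 73 66



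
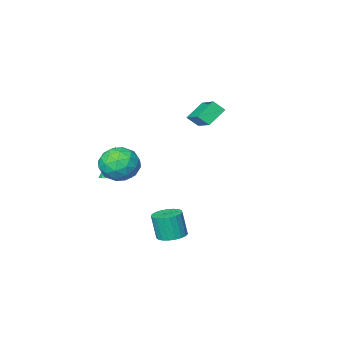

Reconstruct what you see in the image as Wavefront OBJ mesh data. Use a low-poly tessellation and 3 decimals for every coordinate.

v 2.691 2.04 -4.682
v 3.487 2.043 -4.757
v 3.626 1.742 -3.294
v 2.829 1.74 -3.218
v 3.423 2.361 -4.685
v 3.562 2.061 -3.222
v 3.233 2.624 -4.613
v 3.372 2.324 -3.15
v 2.949 2.786 -4.553
v 3.088 2.486 -3.09
v 2.62 2.819 -4.515
v 2.759 2.519 -3.052
v 2.303 2.718 -4.506
v 2.442 2.417 -3.043
v 2.054 2.499 -4.527
v 2.193 2.198 -3.064
v 1.914 2.201 -4.575
v 2.053 1.9 -3.112
v 1.909 1.875 -4.641
v 2.048 1.574 -3.178
v 2.039 1.578 -4.715
v 2.178 1.277 -3.252
v 2.281 1.36 -4.782
v 2.42 1.06 -3.319
v 2.595 1.261 -4.833
v 2.734 0.96 -3.37
v 2.925 1.296 -4.857
v 3.063 0.995 -3.394
v 3.214 1.459 -4.851
v 3.353 1.159 -3.387
v 3.413 1.724 -4.815
v 3.552 1.423 -3.352
v 3.471 -0.768 0.308
v 4.132 -0.063 -0.346
v 3.768 -2.177 -0.914
v 4.429 -1.472 -1.568
v 4.805 -1.818 -0.519
v 4.622 -0.948 0.236
v 3.278 -1.292 -1.496
v 3.095 -0.422 -0.741
v 4.013 -0.386 -1.461
v 4.957 -0.712 -0.856
v 2.943 -1.528 -0.404
v 3.887 -1.854 0.201
v 3.776 -0.292 0.088
v 4.124 -1.948 -1.348
v 4.346 -2.152 -0.732
v 4.734 -1.737 -1.116
v 4.063 -0.812 0.43
v 4.452 -0.397 0.046
v 4.848 -1.429 -0.055
v 3.448 -1.843 -1.306
v 3.837 -1.428 -1.69
v 3.166 -0.503 -0.144
v 3.554 -0.088 -0.528
v 3.052 -0.811 -1.205
v 4.094 -0.067 -0.951
v 4.269 -0.895 -1.669
v 3.592 -0.79 -1.628
v 3.484 -0.278 -1.184
v 4.649 -0.258 -0.596
v 4.823 -1.087 -1.314
v 5.045 -1.291 -0.698
v 4.937 -0.779 -0.254
v 4.579 -0.449 -1.251
v 3.077 -1.153 0.054
v 3.251 -1.982 -0.664
v 2.963 -1.461 -1.006
v 2.855 -0.949 -0.562
v 3.631 -1.345 0.409
v 3.806 -2.173 -0.309
v 4.416 -1.962 -0.076
v 4.308 -1.45 0.368
v 3.321 -1.791 -0.009
v 3.379 -2.68 -2.432
v 3.834 -3.398 -2.618
v 2.941 -3.44 -0.568
v 4.074 -3.201 -2.481
v 4.208 -2.925 -2.337
v 4.216 -2.611 -2.208
v 4.097 -2.308 -2.112
v 3.868 -2.062 -2.066
v 3.565 -1.909 -2.075
v 3.233 -1.875 -2.138
v 2.924 -1.963 -2.247
v 2.683 -2.16 -2.383
v 2.549 -2.436 -2.527
v 2.541 -2.75 -2.657
v 2.66 -3.053 -2.752
v 2.889 -3.299 -2.799
v 3.192 -3.451 -2.79
v 3.524 -3.486 -2.726
v -3.603 -4.382 0.25
v -3.136 -2.46 1.166
v -2.547 -4.244 -0.58
v -2.08 -2.322 0.336
v -3.1 -4.778 0.824
v -2.633 -2.856 1.74
v -2.044 -4.64 -0.006
v -1.577 -2.718 0.91
f 2 1 5
f 2 5 3
f 3 5 6
f 3 6 4
f 5 1 7
f 5 7 6
f 6 7 8
f 6 8 4
f 7 1 9
f 7 9 8
f 8 9 10
f 8 10 4
f 9 1 11
f 9 11 10
f 10 11 12
f 10 12 4
f 11 1 13
f 11 13 12
f 12 13 14
f 12 14 4
f 13 1 15
f 13 15 14
f 14 15 16
f 14 16 4
f 15 1 17
f 15 17 16
f 16 17 18
f 16 18 4
f 17 1 19
f 17 19 18
f 18 19 20
f 18 20 4
f 19 1 21
f 19 21 20
f 20 21 22
f 20 22 4
f 21 1 23
f 21 23 22
f 22 23 24
f 22 24 4
f 23 1 25
f 23 25 24
f 24 25 26
f 24 26 4
f 25 1 27
f 25 27 26
f 26 27 28
f 26 28 4
f 27 1 29
f 27 29 28
f 28 29 30
f 28 30 4
f 29 1 31
f 29 31 30
f 30 31 32
f 30 32 4
f 31 1 2
f 31 2 32
f 32 2 3
f 32 3 4
f 33 70 49
f 70 44 73
f 49 73 38
f 70 73 49
f 33 49 45
f 49 38 50
f 45 50 34
f 49 50 45
f 33 45 54
f 45 34 55
f 54 55 40
f 45 55 54
f 33 54 66
f 54 40 69
f 66 69 43
f 54 69 66
f 33 66 70
f 66 43 74
f 70 74 44
f 66 74 70
f 34 50 61
f 50 38 64
f 61 64 42
f 50 64 61
f 38 73 51
f 73 44 72
f 51 72 37
f 73 72 51
f 44 74 71
f 74 43 67
f 71 67 35
f 74 67 71
f 43 69 68
f 69 40 56
f 68 56 39
f 69 56 68
f 40 55 60
f 55 34 57
f 60 57 41
f 55 57 60
f 36 62 48
f 62 42 63
f 48 63 37
f 62 63 48
f 36 48 46
f 48 37 47
f 46 47 35
f 48 47 46
f 36 46 53
f 46 35 52
f 53 52 39
f 46 52 53
f 36 53 58
f 53 39 59
f 58 59 41
f 53 59 58
f 36 58 62
f 58 41 65
f 62 65 42
f 58 65 62
f 37 63 51
f 63 42 64
f 51 64 38
f 63 64 51
f 35 47 71
f 47 37 72
f 71 72 44
f 47 72 71
f 39 52 68
f 52 35 67
f 68 67 43
f 52 67 68
f 41 59 60
f 59 39 56
f 60 56 40
f 59 56 60
f 42 65 61
f 65 41 57
f 61 57 34
f 65 57 61
f 76 75 78
f 76 78 77
f 78 75 79
f 78 79 77
f 79 75 80
f 79 80 77
f 80 75 81
f 80 81 77
f 81 75 82
f 81 82 77
f 82 75 83
f 82 83 77
f 83 75 84
f 83 84 77
f 84 75 85
f 84 85 77
f 85 75 86
f 85 86 77
f 86 75 87
f 86 87 77
f 87 75 88
f 87 88 77
f 88 75 89
f 88 89 77
f 89 75 90
f 89 90 77
f 90 75 91
f 90 91 77
f 91 75 92
f 91 92 77
f 92 75 76
f 92 76 77
f 94 96 93
f 97 94 93
f 93 96 95
f 95 97 93
f 94 100 96
f 98 94 97
f 98 100 94
f 96 100 95
f 99 97 95
f 95 100 99
f 99 98 97
f 100 98 99



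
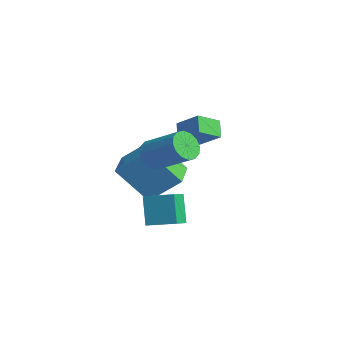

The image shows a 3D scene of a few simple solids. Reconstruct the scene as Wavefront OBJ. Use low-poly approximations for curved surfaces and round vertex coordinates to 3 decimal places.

v 0.393 -1.189 -3.488
v -0.275 -1.008 -2.157
v 1.368 -0.252 -3.127
v 0.701 -0.071 -1.796
v 0.899 -1.849 -3.144
v 0.232 -1.668 -1.813
v 1.875 -0.912 -2.783
v 1.207 -0.731 -1.452
v -1.148 0.491 1.413
v -0.174 1 2.143
v -1.302 1.562 0.871
v -0.327 2.071 1.601
v -0.533 0.249 0.759
v 0.442 0.758 1.489
v -0.686 1.32 0.217
v 0.288 1.829 0.947
v -1.426 -2.185 -0.96
v -0.693 -1.015 0.226
v -2.911 -1.24 -0.975
v -2.178 -0.07 0.211
v -0.662 -1.01 -2.591
v 0.071 0.16 -1.405
v -2.147 -0.065 -2.606
v -1.414 1.105 -1.42
v 2.045 -2.008 1.358
v 2.35 -1.777 0.713
v 3.701 -0.982 1.637
v 3.395 -1.212 2.282
v 2.11 -1.491 0.818
v 3.461 -0.696 1.743
v 1.852 -1.343 1.068
v 3.203 -0.548 1.992
v 1.646 -1.374 1.395
v 2.996 -0.578 2.32
v 1.546 -1.574 1.713
v 2.897 -0.779 2.637
v 1.58 -1.89 1.935
v 2.931 -1.095 2.86
v 1.739 -2.238 2.003
v 3.09 -1.443 2.927
v 1.979 -2.524 1.897
v 3.33 -1.729 2.822
v 2.237 -2.672 1.648
v 3.588 -1.877 2.572
v 2.444 -2.642 1.32
v 3.794 -1.846 2.245
v 2.543 -2.441 1.003
v 3.894 -1.646 1.927
v 2.509 -2.125 0.78
v 3.86 -1.33 1.705
f 2 4 1
f 5 2 1
f 1 4 3
f 3 5 1
f 2 8 4
f 6 2 5
f 6 8 2
f 4 8 3
f 7 5 3
f 3 8 7
f 7 6 5
f 8 6 7
f 10 12 9
f 13 10 9
f 9 12 11
f 11 13 9
f 10 16 12
f 14 10 13
f 14 16 10
f 12 16 11
f 15 13 11
f 11 16 15
f 15 14 13
f 16 14 15
f 18 20 17
f 21 18 17
f 17 20 19
f 19 21 17
f 18 24 20
f 22 18 21
f 22 24 18
f 20 24 19
f 23 21 19
f 19 24 23
f 23 22 21
f 24 22 23
f 26 25 29
f 26 29 27
f 27 29 30
f 27 30 28
f 29 25 31
f 29 31 30
f 30 31 32
f 30 32 28
f 31 25 33
f 31 33 32
f 32 33 34
f 32 34 28
f 33 25 35
f 33 35 34
f 34 35 36
f 34 36 28
f 35 25 37
f 35 37 36
f 36 37 38
f 36 38 28
f 37 25 39
f 37 39 38
f 38 39 40
f 38 40 28
f 39 25 41
f 39 41 40
f 40 41 42
f 40 42 28
f 41 25 43
f 41 43 42
f 42 43 44
f 42 44 28
f 43 25 45
f 43 45 44
f 44 45 46
f 44 46 28
f 45 25 47
f 45 47 46
f 46 47 48
f 46 48 28
f 47 25 49
f 47 49 48
f 48 49 50
f 48 50 28
f 49 25 26
f 49 26 50
f 50 26 27
f 50 27 28



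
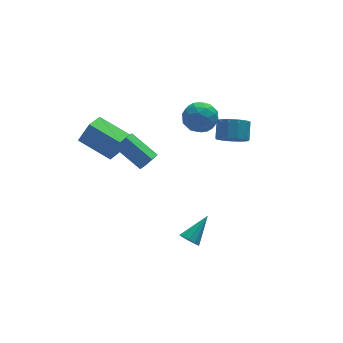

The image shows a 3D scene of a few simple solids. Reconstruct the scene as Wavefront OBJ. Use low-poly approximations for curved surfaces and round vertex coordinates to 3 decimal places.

v -2.924 1.97 -0.088
v -2.356 1.815 0.683
v -2.412 2.523 -0.354
v -1.844 2.368 0.416
v -1.996 0.652 -1.036
v -1.428 0.497 -0.266
v -1.484 1.205 -1.303
v -0.916 1.05 -0.532
v -0.555 -2.659 -4.454
v -0.239 -3.167 -4.496
v 0.695 -1.961 -3.466
v -0.14 -2.946 -4.777
v -0.199 -2.616 -4.935
v -0.395 -2.302 -4.909
v -0.652 -2.124 -4.709
v -0.872 -2.15 -4.412
v -0.971 -2.371 -4.131
v -0.912 -2.701 -3.973
v -0.716 -3.015 -3.999
v -0.459 -3.193 -4.199
v 3.088 0.809 -0.288
v 3.709 1.078 -0.85
v 4.074 1.859 -0.074
v 3.452 1.591 0.488
v 3.309 1.356 -0.942
v 3.673 2.137 -0.165
v 2.838 1.46 -0.826
v 3.203 2.241 -0.049
v 2.447 1.358 -0.539
v 2.811 2.139 0.237
v 2.259 1.081 -0.172
v 2.623 1.862 0.604
v 2.334 0.719 0.157
v 2.699 1.5 0.933
v 2.649 0.385 0.345
v 3.013 1.166 1.122
v 3.103 0.186 0.332
v 3.467 0.967 1.109
v 3.552 0.185 0.123
v 3.916 0.966 0.899
v 3.854 0.382 -0.218
v 4.218 1.163 0.558
v 3.912 0.715 -0.58
v 4.277 1.496 0.196
v -3.069 2.259 -1.263
v -2.463 2.182 -0.082
v -4.336 3.716 -0.518
v -3.73 3.64 0.663
v -2.21 3.2 -1.643
v -1.604 3.124 -0.462
v -3.477 4.658 -0.898
v -2.871 4.581 0.283
v 1.573 2.568 1.733
v 2.328 2.811 1.091
v 1.212 1.249 0.809
v 1.967 1.492 0.167
v 2.183 1.167 1.11
v 2.406 1.982 1.681
v 1.134 2.078 0.219
v 1.357 2.893 0.79
v 2.057 2.508 0.156
v 2.705 1.945 0.706
v 0.835 2.115 1.194
v 1.483 1.552 1.744
v 1.982 2.805 1.493
v 1.558 1.255 0.407
v 1.685 1.064 0.961
v 2.129 1.206 0.584
v 2.028 2.318 1.84
v 2.472 2.461 1.463
v 2.387 1.494 1.473
v 1.068 1.599 0.437
v 1.512 1.742 0.06
v 1.411 2.854 1.316
v 1.855 2.996 0.939
v 1.153 2.566 0.427
v 2.266 2.77 0.566
v 2.054 1.995 0.023
v 1.565 2.339 0.054
v 1.696 2.818 0.39
v 2.648 2.439 0.89
v 2.435 1.664 0.347
v 2.562 1.473 0.901
v 2.693 1.952 1.236
v 2.488 2.261 0.34
v 1.105 2.396 1.553
v 0.892 1.621 1.01
v 0.847 2.108 0.664
v 0.978 2.587 0.999
v 1.486 2.065 1.877
v 1.274 1.29 1.334
v 1.844 1.242 1.51
v 1.975 1.721 1.846
v 1.052 1.799 1.56
f 2 4 1
f 5 2 1
f 1 4 3
f 3 5 1
f 2 8 4
f 6 2 5
f 6 8 2
f 4 8 3
f 7 5 3
f 3 8 7
f 7 6 5
f 8 6 7
f 10 9 12
f 10 12 11
f 12 9 13
f 12 13 11
f 13 9 14
f 13 14 11
f 14 9 15
f 14 15 11
f 15 9 16
f 15 16 11
f 16 9 17
f 16 17 11
f 17 9 18
f 17 18 11
f 18 9 19
f 18 19 11
f 19 9 20
f 19 20 11
f 20 9 10
f 20 10 11
f 22 21 25
f 22 25 23
f 23 25 26
f 23 26 24
f 25 21 27
f 25 27 26
f 26 27 28
f 26 28 24
f 27 21 29
f 27 29 28
f 28 29 30
f 28 30 24
f 29 21 31
f 29 31 30
f 30 31 32
f 30 32 24
f 31 21 33
f 31 33 32
f 32 33 34
f 32 34 24
f 33 21 35
f 33 35 34
f 34 35 36
f 34 36 24
f 35 21 37
f 35 37 36
f 36 37 38
f 36 38 24
f 37 21 39
f 37 39 38
f 38 39 40
f 38 40 24
f 39 21 41
f 39 41 40
f 40 41 42
f 40 42 24
f 41 21 43
f 41 43 42
f 42 43 44
f 42 44 24
f 43 21 22
f 43 22 44
f 44 22 23
f 44 23 24
f 46 48 45
f 49 46 45
f 45 48 47
f 47 49 45
f 46 52 48
f 50 46 49
f 50 52 46
f 48 52 47
f 51 49 47
f 47 52 51
f 51 50 49
f 52 50 51
f 53 90 69
f 90 64 93
f 69 93 58
f 90 93 69
f 53 69 65
f 69 58 70
f 65 70 54
f 69 70 65
f 53 65 74
f 65 54 75
f 74 75 60
f 65 75 74
f 53 74 86
f 74 60 89
f 86 89 63
f 74 89 86
f 53 86 90
f 86 63 94
f 90 94 64
f 86 94 90
f 54 70 81
f 70 58 84
f 81 84 62
f 70 84 81
f 58 93 71
f 93 64 92
f 71 92 57
f 93 92 71
f 64 94 91
f 94 63 87
f 91 87 55
f 94 87 91
f 63 89 88
f 89 60 76
f 88 76 59
f 89 76 88
f 60 75 80
f 75 54 77
f 80 77 61
f 75 77 80
f 56 82 68
f 82 62 83
f 68 83 57
f 82 83 68
f 56 68 66
f 68 57 67
f 66 67 55
f 68 67 66
f 56 66 73
f 66 55 72
f 73 72 59
f 66 72 73
f 56 73 78
f 73 59 79
f 78 79 61
f 73 79 78
f 56 78 82
f 78 61 85
f 82 85 62
f 78 85 82
f 57 83 71
f 83 62 84
f 71 84 58
f 83 84 71
f 55 67 91
f 67 57 92
f 91 92 64
f 67 92 91
f 59 72 88
f 72 55 87
f 88 87 63
f 72 87 88
f 61 79 80
f 79 59 76
f 80 76 60
f 79 76 80
f 62 85 81
f 85 61 77
f 81 77 54
f 85 77 81



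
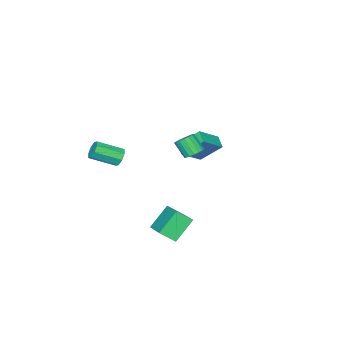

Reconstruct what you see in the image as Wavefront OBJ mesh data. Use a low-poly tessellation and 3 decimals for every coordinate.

v 0.82 0.789 1.338
v 1.371 0.926 1.454
v 1.371 0.228 2.278
v 0.82 0.091 2.162
v 1.225 1.106 1.607
v 1.225 0.408 2.431
v 0.985 1.213 1.697
v 0.985 0.515 2.521
v 0.708 1.223 1.706
v 0.708 0.525 2.53
v 0.456 1.134 1.63
v 0.456 0.436 2.454
v 0.288 0.965 1.487
v 0.288 0.267 2.311
v 0.242 0.756 1.31
v 0.242 0.058 2.134
v 0.328 0.555 1.14
v 0.328 -0.143 1.964
v 0.527 0.407 1.015
v 0.527 -0.291 1.839
v 0.793 0.347 0.963
v 0.793 -0.351 1.788
v 1.065 0.388 0.998
v 1.065 -0.31 1.822
v 1.281 0.521 1.111
v 1.281 -0.177 1.935
v 1.392 0.715 1.275
v 1.392 0.017 2.099
v 4.241 0.815 -2.398
v 3.124 0.964 -1.333
v 3.737 1.452 -3.015
v 2.621 1.602 -1.95
v 5.099 2.178 -1.69
v 3.983 2.328 -0.625
v 4.596 2.816 -2.307
v 3.479 2.965 -1.242
v -3.085 -0.605 -0.734
v -3.47 -1.231 -0.393
v -1.851 -0.863 0.184
v -2.235 -1.489 0.525
v -2.465 -1.591 -1.845
v -2.849 -2.217 -1.504
v -1.23 -1.849 -0.927
v -1.615 -2.475 -0.586
v 2.826 -2.476 0.614
v 3.11 -2.518 0.121
v 4.098 -3.486 0.774
v 3.814 -3.444 1.266
v 3.259 -2.195 0.374
v 4.248 -3.163 1.026
v 3.155 -2.037 0.767
v 4.144 -3.005 1.419
v 2.858 -2.136 1.07
v 3.847 -3.104 1.722
v 2.542 -2.434 1.106
v 3.53 -3.402 1.759
v 2.392 -2.757 0.854
v 3.381 -3.725 1.506
v 2.496 -2.915 0.461
v 3.485 -3.883 1.113
v 2.793 -2.816 0.158
v 3.782 -3.784 0.81
f 2 1 5
f 2 5 3
f 3 5 6
f 3 6 4
f 5 1 7
f 5 7 6
f 6 7 8
f 6 8 4
f 7 1 9
f 7 9 8
f 8 9 10
f 8 10 4
f 9 1 11
f 9 11 10
f 10 11 12
f 10 12 4
f 11 1 13
f 11 13 12
f 12 13 14
f 12 14 4
f 13 1 15
f 13 15 14
f 14 15 16
f 14 16 4
f 15 1 17
f 15 17 16
f 16 17 18
f 16 18 4
f 17 1 19
f 17 19 18
f 18 19 20
f 18 20 4
f 19 1 21
f 19 21 20
f 20 21 22
f 20 22 4
f 21 1 23
f 21 23 22
f 22 23 24
f 22 24 4
f 23 1 25
f 23 25 24
f 24 25 26
f 24 26 4
f 25 1 27
f 25 27 26
f 26 27 28
f 26 28 4
f 27 1 2
f 27 2 28
f 28 2 3
f 28 3 4
f 30 32 29
f 33 30 29
f 29 32 31
f 31 33 29
f 30 36 32
f 34 30 33
f 34 36 30
f 32 36 31
f 35 33 31
f 31 36 35
f 35 34 33
f 36 34 35
f 38 40 37
f 41 38 37
f 37 40 39
f 39 41 37
f 38 44 40
f 42 38 41
f 42 44 38
f 40 44 39
f 43 41 39
f 39 44 43
f 43 42 41
f 44 42 43
f 46 45 49
f 46 49 47
f 47 49 50
f 47 50 48
f 49 45 51
f 49 51 50
f 50 51 52
f 50 52 48
f 51 45 53
f 51 53 52
f 52 53 54
f 52 54 48
f 53 45 55
f 53 55 54
f 54 55 56
f 54 56 48
f 55 45 57
f 55 57 56
f 56 57 58
f 56 58 48
f 57 45 59
f 57 59 58
f 58 59 60
f 58 60 48
f 59 45 61
f 59 61 60
f 60 61 62
f 60 62 48
f 61 45 46
f 61 46 62
f 62 46 47
f 62 47 48



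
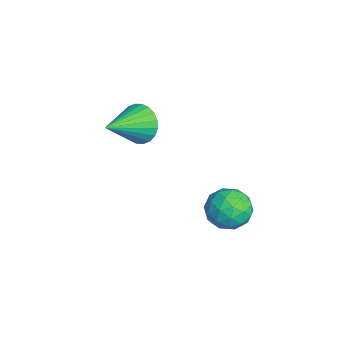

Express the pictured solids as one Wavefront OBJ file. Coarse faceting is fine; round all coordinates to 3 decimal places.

v 3.334 1.508 1.246
v 3.924 1.612 0.671
v 2.976 0.348 0.669
v 3.566 0.452 0.094
v 3.777 0.293 0.882
v 3.998 1.01 1.239
v 2.902 0.95 0.101
v 3.123 1.667 0.458
v 3.658 1.267 -0.036
v 4.198 0.86 0.446
v 2.702 1.1 0.894
v 3.242 0.693 1.376
v 3.66 1.662 1.009
v 3.24 0.298 0.331
v 3.363 0.205 0.794
v 3.71 0.265 0.456
v 3.704 1.308 1.342
v 4.051 1.369 1.005
v 3.964 0.593 1.129
v 2.849 0.591 0.335
v 3.196 0.652 -0.002
v 3.19 1.695 0.884
v 3.537 1.755 0.546
v 2.936 1.367 0.211
v 3.851 1.52 0.255
v 3.641 0.838 -0.083
v 3.25 1.131 -0.079
v 3.38 1.553 0.13
v 4.169 1.281 0.539
v 3.958 0.599 0.2
v 4.082 0.506 0.663
v 4.212 0.927 0.873
v 4.012 1.078 0.123
v 2.942 1.361 1.14
v 2.731 0.679 0.801
v 2.688 1.033 0.467
v 2.818 1.454 0.677
v 3.259 1.122 1.423
v 3.049 0.44 1.085
v 3.52 0.407 1.21
v 3.65 0.829 1.419
v 2.888 0.882 1.217
v -0.503 -1.293 1.944
v 0.042 -1.228 1.348
v 0.403 -2.527 2.636
v 0.157 -1.024 1.559
v 0.173 -0.861 1.83
v 0.085 -0.764 2.117
v -0.092 -0.747 2.379
v -0.332 -0.814 2.574
v -0.597 -0.953 2.673
v -0.849 -1.144 2.661
v -1.047 -1.358 2.54
v -1.163 -1.562 2.328
v -1.178 -1.725 2.058
v -1.091 -1.822 1.77
v -0.914 -1.839 1.509
v -0.674 -1.773 1.314
v -0.408 -1.633 1.215
v -0.157 -1.442 1.226
f 1 38 17
f 38 12 41
f 17 41 6
f 38 41 17
f 1 17 13
f 17 6 18
f 13 18 2
f 17 18 13
f 1 13 22
f 13 2 23
f 22 23 8
f 13 23 22
f 1 22 34
f 22 8 37
f 34 37 11
f 22 37 34
f 1 34 38
f 34 11 42
f 38 42 12
f 34 42 38
f 2 18 29
f 18 6 32
f 29 32 10
f 18 32 29
f 6 41 19
f 41 12 40
f 19 40 5
f 41 40 19
f 12 42 39
f 42 11 35
f 39 35 3
f 42 35 39
f 11 37 36
f 37 8 24
f 36 24 7
f 37 24 36
f 8 23 28
f 23 2 25
f 28 25 9
f 23 25 28
f 4 30 16
f 30 10 31
f 16 31 5
f 30 31 16
f 4 16 14
f 16 5 15
f 14 15 3
f 16 15 14
f 4 14 21
f 14 3 20
f 21 20 7
f 14 20 21
f 4 21 26
f 21 7 27
f 26 27 9
f 21 27 26
f 4 26 30
f 26 9 33
f 30 33 10
f 26 33 30
f 5 31 19
f 31 10 32
f 19 32 6
f 31 32 19
f 3 15 39
f 15 5 40
f 39 40 12
f 15 40 39
f 7 20 36
f 20 3 35
f 36 35 11
f 20 35 36
f 9 27 28
f 27 7 24
f 28 24 8
f 27 24 28
f 10 33 29
f 33 9 25
f 29 25 2
f 33 25 29
f 44 43 46
f 44 46 45
f 46 43 47
f 46 47 45
f 47 43 48
f 47 48 45
f 48 43 49
f 48 49 45
f 49 43 50
f 49 50 45
f 50 43 51
f 50 51 45
f 51 43 52
f 51 52 45
f 52 43 53
f 52 53 45
f 53 43 54
f 53 54 45
f 54 43 55
f 54 55 45
f 55 43 56
f 55 56 45
f 56 43 57
f 56 57 45
f 57 43 58
f 57 58 45
f 58 43 59
f 58 59 45
f 59 43 60
f 59 60 45
f 60 43 44
f 60 44 45



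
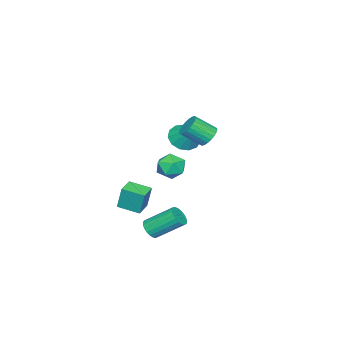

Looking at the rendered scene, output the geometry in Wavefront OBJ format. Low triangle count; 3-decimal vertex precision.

v 2.397 -3.023 -2.902
v 2.384 -2.708 -1.384
v 2.162 -1.662 -3.186
v 2.149 -1.347 -1.668
v 3.531 -2.833 -2.932
v 3.518 -2.518 -1.414
v 3.296 -1.472 -3.216
v 3.283 -1.157 -1.698
v -0.325 -0.645 1.519
v 0.154 -0.076 0.836
v 0.285 0.405 2.821
v -0.364 0.15 0.897
v -0.871 0.124 1.156
v -1.204 -0.146 1.53
v -1.258 -0.575 1.9
v -1.016 -1.025 2.15
v -0.555 -1.355 2.199
v -0.021 -1.459 2.033
v 0.416 -1.305 1.703
v 0.618 -0.941 1.315
v 0.521 -0.483 0.992
v 3.578 -0.596 -4.103
v 4.247 -0.453 -3.955
v 3.651 1.078 -2.73
v 2.982 0.936 -2.877
v 4.2 -0.285 -4.188
v 3.603 1.246 -2.963
v 4.044 -0.171 -4.407
v 3.448 1.36 -3.181
v 3.808 -0.131 -4.572
v 3.212 1.401 -3.347
v 3.533 -0.17 -4.657
v 2.937 1.361 -3.431
v 3.265 -0.284 -4.645
v 2.669 1.248 -3.42
v 3.051 -0.451 -4.54
v 2.455 1.081 -3.315
v 2.929 -0.643 -4.359
v 2.332 0.888 -3.134
v 2.918 -0.827 -4.134
v 2.322 0.704 -2.909
v 3.022 -0.972 -3.903
v 2.426 0.56 -2.678
v 3.222 -1.051 -3.707
v 2.626 0.481 -2.482
v 3.483 -1.051 -3.579
v 2.887 0.48 -2.354
v 3.761 -0.973 -3.542
v 3.165 0.559 -2.317
v 4.007 -0.829 -3.602
v 3.411 0.702 -2.376
v 4.179 -0.646 -3.748
v 3.583 0.886 -2.523
v 1.735 0.416 -0.166
v 2.022 0.018 0.68
v 1.018 -0.938 -0.56
v 1.305 -1.336 0.286
v 0.632 -0.626 0.283
v 1.076 0.211 0.527
v 1.964 -1.131 -0.407
v 2.408 -0.294 -0.163
v 2.163 -0.938 0.531
v 1.34 -0.626 0.957
v 1.7 -0.294 -0.837
v 0.877 0.018 -0.411
v 1.94 2.206 3.323
v 2.616 2.514 3.219
v 3.217 1.502 4.133
v 2.54 1.194 4.237
v 2.519 2.665 3.45
v 3.12 1.653 4.364
v 2.334 2.746 3.662
v 2.935 1.734 4.576
v 2.089 2.745 3.822
v 2.69 1.734 4.736
v 1.821 2.663 3.906
v 2.422 1.651 4.82
v 1.572 2.51 3.902
v 2.173 1.498 4.815
v 1.378 2.311 3.809
v 1.979 1.299 4.723
v 1.27 2.096 3.642
v 1.871 1.085 4.556
v 1.263 1.898 3.427
v 1.864 0.886 4.341
v 1.36 1.747 3.196
v 1.961 0.735 4.11
v 1.545 1.666 2.984
v 2.146 0.654 3.898
v 1.79 1.666 2.824
v 2.391 0.655 3.738
v 2.058 1.749 2.74
v 2.659 0.737 3.654
v 2.307 1.902 2.745
v 2.908 0.89 3.658
v 2.501 2.101 2.837
v 3.102 1.089 3.751
v 2.609 2.315 3.004
v 3.21 1.304 3.918
f 2 4 1
f 5 2 1
f 1 4 3
f 3 5 1
f 2 8 4
f 6 2 5
f 6 8 2
f 4 8 3
f 7 5 3
f 3 8 7
f 7 6 5
f 8 6 7
f 10 9 12
f 10 12 11
f 12 9 13
f 12 13 11
f 13 9 14
f 13 14 11
f 14 9 15
f 14 15 11
f 15 9 16
f 15 16 11
f 16 9 17
f 16 17 11
f 17 9 18
f 17 18 11
f 18 9 19
f 18 19 11
f 19 9 20
f 19 20 11
f 20 9 21
f 20 21 11
f 21 9 10
f 21 10 11
f 23 22 26
f 23 26 24
f 24 26 27
f 24 27 25
f 26 22 28
f 26 28 27
f 27 28 29
f 27 29 25
f 28 22 30
f 28 30 29
f 29 30 31
f 29 31 25
f 30 22 32
f 30 32 31
f 31 32 33
f 31 33 25
f 32 22 34
f 32 34 33
f 33 34 35
f 33 35 25
f 34 22 36
f 34 36 35
f 35 36 37
f 35 37 25
f 36 22 38
f 36 38 37
f 37 38 39
f 37 39 25
f 38 22 40
f 38 40 39
f 39 40 41
f 39 41 25
f 40 22 42
f 40 42 41
f 41 42 43
f 41 43 25
f 42 22 44
f 42 44 43
f 43 44 45
f 43 45 25
f 44 22 46
f 44 46 45
f 45 46 47
f 45 47 25
f 46 22 48
f 46 48 47
f 47 48 49
f 47 49 25
f 48 22 50
f 48 50 49
f 49 50 51
f 49 51 25
f 50 22 52
f 50 52 51
f 51 52 53
f 51 53 25
f 52 22 23
f 52 23 53
f 53 23 24
f 53 24 25
f 54 65 59
f 54 59 55
f 54 55 61
f 54 61 64
f 54 64 65
f 55 59 63
f 59 65 58
f 65 64 56
f 64 61 60
f 61 55 62
f 57 63 58
f 57 58 56
f 57 56 60
f 57 60 62
f 57 62 63
f 58 63 59
f 56 58 65
f 60 56 64
f 62 60 61
f 63 62 55
f 67 66 70
f 67 70 68
f 68 70 71
f 68 71 69
f 70 66 72
f 70 72 71
f 71 72 73
f 71 73 69
f 72 66 74
f 72 74 73
f 73 74 75
f 73 75 69
f 74 66 76
f 74 76 75
f 75 76 77
f 75 77 69
f 76 66 78
f 76 78 77
f 77 78 79
f 77 79 69
f 78 66 80
f 78 80 79
f 79 80 81
f 79 81 69
f 80 66 82
f 80 82 81
f 81 82 83
f 81 83 69
f 82 66 84
f 82 84 83
f 83 84 85
f 83 85 69
f 84 66 86
f 84 86 85
f 85 86 87
f 85 87 69
f 86 66 88
f 86 88 87
f 87 88 89
f 87 89 69
f 88 66 90
f 88 90 89
f 89 90 91
f 89 91 69
f 90 66 92
f 90 92 91
f 91 92 93
f 91 93 69
f 92 66 94
f 92 94 93
f 93 94 95
f 93 95 69
f 94 66 96
f 94 96 95
f 95 96 97
f 95 97 69
f 96 66 98
f 96 98 97
f 97 98 99
f 97 99 69
f 98 66 67
f 98 67 99
f 99 67 68
f 99 68 69



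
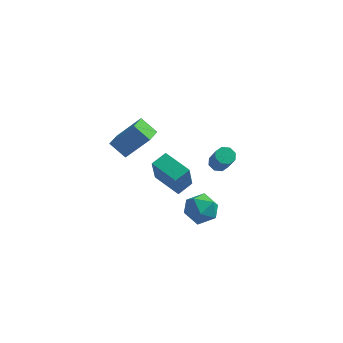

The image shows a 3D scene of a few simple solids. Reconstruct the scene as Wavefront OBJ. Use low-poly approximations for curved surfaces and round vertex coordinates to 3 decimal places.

v -1.669 -1.642 2.255
v -2.551 -1.371 2.958
v -1.531 -0.606 2.029
v -2.413 -0.335 2.732
v -0.447 -1.485 3.728
v -1.329 -1.214 4.431
v -0.309 -0.449 3.502
v -1.191 -0.178 4.205
v 1.574 -2.327 0.067
v 2.42 -1.992 0.452
v 2.38 -3.468 -0.712
v 3.226 -3.133 -0.327
v 2.559 -3.573 0.255
v 2.061 -2.868 0.736
v 2.739 -2.592 -0.996
v 2.241 -1.887 -0.515
v 3.14 -2.156 -0.205
v 3.029 -2.762 0.568
v 1.771 -2.698 -0.828
v 1.66 -3.304 -0.055
v 2.532 1.22 0.107
v 3.047 1.173 -0.109
v 3.523 0.473 1.177
v 3.008 0.52 1.393
v 2.993 1.538 0.109
v 3.469 0.837 1.396
v 2.669 1.717 0.327
v 3.145 1.016 1.613
v 2.265 1.605 0.415
v 2.741 0.904 1.701
v 2.017 1.267 0.323
v 2.493 0.567 1.609
v 2.071 0.903 0.104
v 2.547 0.202 1.391
v 2.395 0.724 -0.113
v 2.871 0.023 1.173
v 2.799 0.836 -0.201
v 3.275 0.135 1.085
v 0.154 2.502 -4.136
v 0.127 1.866 -2.42
v -1.329 3.449 -3.808
v -1.356 2.813 -2.092
v 0.736 3.307 -3.828
v 0.709 2.671 -2.112
v -0.747 4.254 -3.5
v -0.774 3.618 -1.784
f 2 4 1
f 5 2 1
f 1 4 3
f 3 5 1
f 2 8 4
f 6 2 5
f 6 8 2
f 4 8 3
f 7 5 3
f 3 8 7
f 7 6 5
f 8 6 7
f 9 20 14
f 9 14 10
f 9 10 16
f 9 16 19
f 9 19 20
f 10 14 18
f 14 20 13
f 20 19 11
f 19 16 15
f 16 10 17
f 12 18 13
f 12 13 11
f 12 11 15
f 12 15 17
f 12 17 18
f 13 18 14
f 11 13 20
f 15 11 19
f 17 15 16
f 18 17 10
f 22 21 25
f 22 25 23
f 23 25 26
f 23 26 24
f 25 21 27
f 25 27 26
f 26 27 28
f 26 28 24
f 27 21 29
f 27 29 28
f 28 29 30
f 28 30 24
f 29 21 31
f 29 31 30
f 30 31 32
f 30 32 24
f 31 21 33
f 31 33 32
f 32 33 34
f 32 34 24
f 33 21 35
f 33 35 34
f 34 35 36
f 34 36 24
f 35 21 37
f 35 37 36
f 36 37 38
f 36 38 24
f 37 21 22
f 37 22 38
f 38 22 23
f 38 23 24
f 40 42 39
f 43 40 39
f 39 42 41
f 41 43 39
f 40 46 42
f 44 40 43
f 44 46 40
f 42 46 41
f 45 43 41
f 41 46 45
f 45 44 43
f 46 44 45

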